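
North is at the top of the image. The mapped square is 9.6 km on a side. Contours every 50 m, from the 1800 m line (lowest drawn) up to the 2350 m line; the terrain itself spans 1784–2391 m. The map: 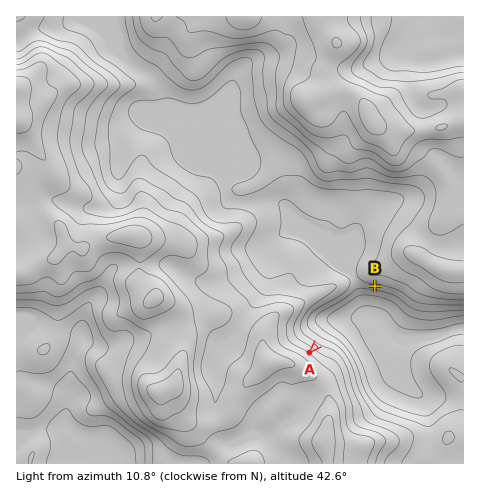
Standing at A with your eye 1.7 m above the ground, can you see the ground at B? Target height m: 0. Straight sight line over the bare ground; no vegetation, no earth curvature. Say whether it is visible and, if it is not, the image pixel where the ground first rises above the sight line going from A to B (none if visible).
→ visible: true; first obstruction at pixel None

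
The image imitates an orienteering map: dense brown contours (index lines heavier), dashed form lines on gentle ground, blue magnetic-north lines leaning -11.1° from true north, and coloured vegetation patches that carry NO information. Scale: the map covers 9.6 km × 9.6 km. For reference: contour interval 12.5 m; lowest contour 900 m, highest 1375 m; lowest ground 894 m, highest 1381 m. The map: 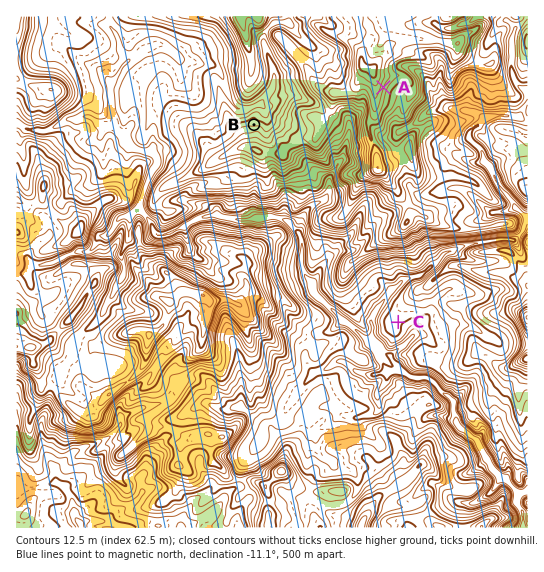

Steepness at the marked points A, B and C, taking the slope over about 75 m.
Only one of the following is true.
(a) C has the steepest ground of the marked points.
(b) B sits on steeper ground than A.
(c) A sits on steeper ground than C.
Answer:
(c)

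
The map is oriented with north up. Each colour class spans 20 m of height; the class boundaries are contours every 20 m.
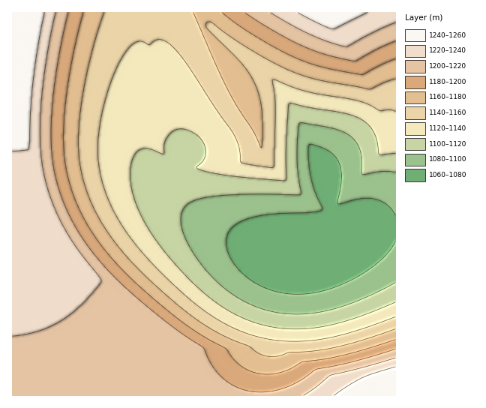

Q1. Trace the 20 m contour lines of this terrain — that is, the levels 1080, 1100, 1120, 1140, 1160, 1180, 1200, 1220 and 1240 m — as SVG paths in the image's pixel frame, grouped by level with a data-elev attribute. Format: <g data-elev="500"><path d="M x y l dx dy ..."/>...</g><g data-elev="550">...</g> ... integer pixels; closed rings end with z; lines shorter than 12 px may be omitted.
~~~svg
<g data-elev="1080"><path d="M396 241l-6 9-8 10-26 18-30 12-28 4-12-1-14-2-12-5-10-6-10-8-8-10-4-10-2-10 1-8 4-6 7-5 10-4 20-5 42-2 12-2-8-22-4-14-2-24 1-4 1-2 18 7 6 5 5 6 3 16-4 26 23-6 13 1 13 5 9 11"/></g><g data-elev="1100"><path d="M396 283l-38 18-34 10-30 3-30-4-14-6-14-8-14-10-12-12-12-14-10-16-6-14-1-10 1-8 4-6 8-5 10-3 34-4 62 0-3-40 1-26 2-5 34 6 10 3 8 5 4 6 4 7 2 24 20-3 14 1"/></g><g data-elev="1120"><path d="M396 302l-48 19-20 5-20 2-18 1-18-2-16-4-18-7-18-11-19-15-20-20-20-22-13-20-10-18-6-18-2-18 2-14 6-9 4-2 4-1 18 6 0-10 4-7 6-6 8-2 14 5 8 10 2 11-3 7-7 5 3 3 33 6 54 4 2-72 1-4 1-1 54 10 14 5 9 6 6 8 4 8 2 14 17-1"/></g><g data-elev="1140"><path d="M396 317l-54 18-22 4-20 2-22 0-18-4-20-6-18-9-22-14-22-20-29-28-20-24-13-22-10-22-6-22-2-20 4-34 10-38 14-27 8-7 6-3 10 4 6-5 6 0 8 4 8 8 55 80 6 14 1 16 4 1 26 4 4-1 1-56-3-28 1-2 33 11 52 10 10 3 12 7 10-1 6 1"/></g><g data-elev="1160"><path d="M396 329l-36 12-28 7-20 3-22 1-14 4-12 0-6-3-10-7-29-12-23-15-34-27-32-32-20-24-15-26-10-26-6-26 0-30 4-36 9-42 12-38"/><path d="M193 12l33 74 12 22 15 22 9 18 1-14-1-24-2-13-4-12-14-22-35-35-1-2 2-4 4 0 24 18 32 20 20 10 20 7 62 12 26-10"/></g><g data-elev="1180"><path d="M396 340l-52 15-42 7-12 7-12 4-12 1-10-1-17-9-13-16-26-14-24-16-32-28-23-22-21-24-16-26-12-28-7-26-2-30 3-36 7-44 10-42"/><path d="M222 12l22 17 30 18 24 12 22 8 42 8 34-16"/></g><g data-elev="1200"><path d="M396 349l-44 13-36 8-18 12-18 7-18 3-16-2-12-4-11-8-11-12-9-18-42-30-29-24-20-20-22-26-17-26-12-28-8-28-2-30 2-36 6-44 9-44"/><path d="M245 12l29 19 28 15 24 8 26 7 4 0 22-12 18-8"/></g><g data-elev="1220"><path d="M396 358l-66 17-27 21"/><path d="M12 336l26-5 23-11 21-15 19-23-3-6-24-32-13-22-11-26-7-28-3-30 1-38 6-44 9-44"/><path d="M270 12l42 23 34 12 50-25"/></g><g data-elev="1240"><path d="M396 367l-33 11-29 18"/><path d="M12 151l14-1 3-2 4-70 11-66"/><path d="M298 12l23 12 13 5 33-17"/></g>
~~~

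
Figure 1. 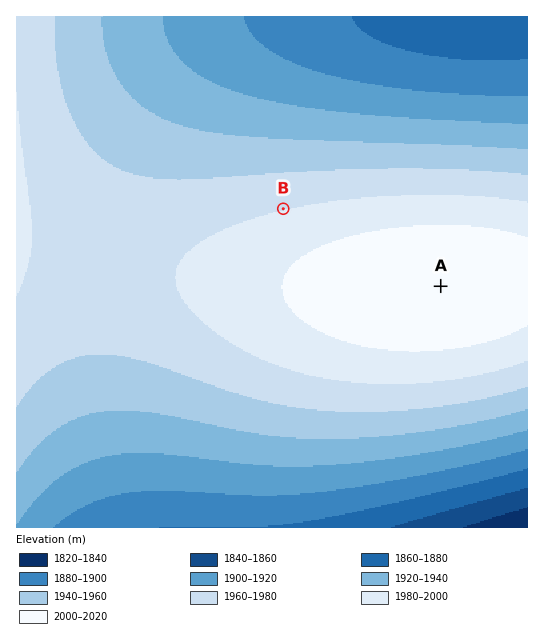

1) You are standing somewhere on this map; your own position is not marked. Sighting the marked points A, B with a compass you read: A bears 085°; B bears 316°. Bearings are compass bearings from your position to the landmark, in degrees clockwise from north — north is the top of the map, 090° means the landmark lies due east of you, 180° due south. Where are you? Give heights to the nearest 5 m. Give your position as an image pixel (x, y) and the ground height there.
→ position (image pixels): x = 364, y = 293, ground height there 2015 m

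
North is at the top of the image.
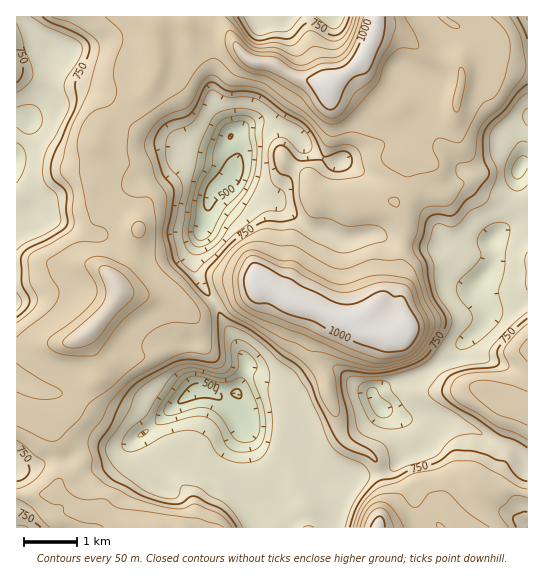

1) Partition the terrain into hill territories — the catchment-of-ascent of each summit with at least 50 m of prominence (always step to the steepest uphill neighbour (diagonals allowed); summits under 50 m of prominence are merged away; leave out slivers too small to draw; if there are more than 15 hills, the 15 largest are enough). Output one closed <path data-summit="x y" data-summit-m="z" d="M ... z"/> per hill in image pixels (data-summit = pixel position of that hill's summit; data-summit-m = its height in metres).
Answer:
<path data-summit="329 85" data-summit-m="1034" d="M527 16l-504 0 4 9 24 24 2 13-6 32-16 21-2 7-13 21 0 50 10 12 15 11 9 3 21 0 12-3 19-8 16-16 29-15 20-6 16-12 38 4 10 8 0 4 5-10 0-10-7-14 2-4 16-12 20-2 24 8 12 11-2 11-14 28-10 14-8 4 9 4 29 24 20 5 14 7 36-4 14 5 44 8 7 0 9-4 24 3 12-4 18-15 23-13z"/><path data-summit="402 331" data-summit-m="1034" d="M267 123l-20 2-16 12-2 4 7 14-1 15-4 7-20 18-6 27-12 33 0 10 7 17 16 23 8 18 8 11 15 28 0 7-10 24-18 4 12 10 13 23 0 49-4 14 11 17 5 17 77 1 3-15 0-15-7-15 26-7 30-4 8-4 10-12 18-8 4-7-2-8-10-10-16-6-16-9-6-7-2-7 13-7 27-8 40-23 6-9 22-20 6-9-1-11 7 2 35-7 0-85-23 11-15 13-15 6-24-3-9 4-7 0-44-8-14-5-36 4-14-7-14-3-35-26-9-4 8-4 10-14 14-28 2-11-12-11z"/><path data-summit="118 289" data-summit-m="999" d="M197 159l-16 1-14 11-20 6-29 15-16 16-19 8-12 3-21 0-12-4-7-6-15 5 1 255 18-2 18-7 16-1 20-11 36-1 26-19 27-25 19-12 9 0 11 5 20-3 10-24 0-7-15-28-8-11-8-18-16-23-7-17 0-10 12-33 6-27 10-11 8-6 2-7-10-8z"/><path data-summit="182 527" data-summit-m="883" d="M206 391l-9 0-8 4-18 13-20 20-26 19-36 1-20 11-16 1-18 7-18 2-1 58 239 1 1-5-5-13-11-17 4-14 0-49-13-23-10-10z"/><path data-summit="378 527" data-summit-m="1021" d="M447 421l-12 0-10 4-11-2 10 12 0 10-21 11-10 12-12 5-26 3-26 7 7 15-3 29 194 1 1-59-3-2-5-14-10-8-15-1-22-15z"/><path data-summit="483 386" data-summit-m="854" d="M527 303l-34 6-6-1 0 10-6 9-22 20-6 9-40 23-36 12-4 3 2 7 6 7 20 11 22 6 12-4 12 0 26 8 22 15 15 1 10 8 5 14 2 1z"/><path data-summit="17 67" data-summit-m="786" d="M22 16l-6 1 0 98 14 4 17-25 6-39-2-6-24-24z"/>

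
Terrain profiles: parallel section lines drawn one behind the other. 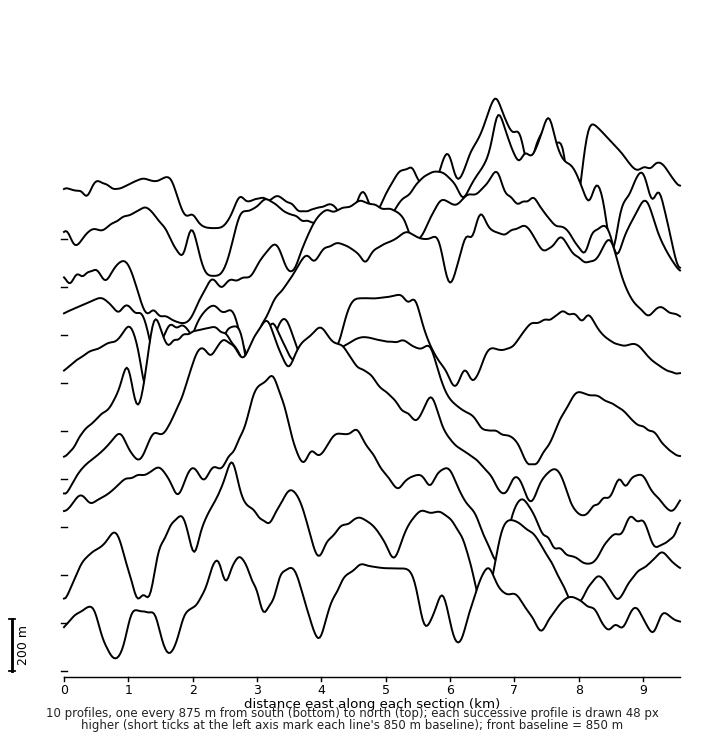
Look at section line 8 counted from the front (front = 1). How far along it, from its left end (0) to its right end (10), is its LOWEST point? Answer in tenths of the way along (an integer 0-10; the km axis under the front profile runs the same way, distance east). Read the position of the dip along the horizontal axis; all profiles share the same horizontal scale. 2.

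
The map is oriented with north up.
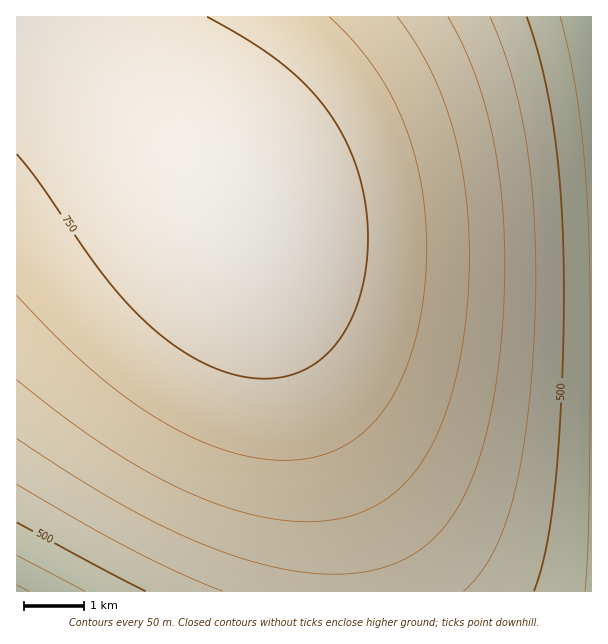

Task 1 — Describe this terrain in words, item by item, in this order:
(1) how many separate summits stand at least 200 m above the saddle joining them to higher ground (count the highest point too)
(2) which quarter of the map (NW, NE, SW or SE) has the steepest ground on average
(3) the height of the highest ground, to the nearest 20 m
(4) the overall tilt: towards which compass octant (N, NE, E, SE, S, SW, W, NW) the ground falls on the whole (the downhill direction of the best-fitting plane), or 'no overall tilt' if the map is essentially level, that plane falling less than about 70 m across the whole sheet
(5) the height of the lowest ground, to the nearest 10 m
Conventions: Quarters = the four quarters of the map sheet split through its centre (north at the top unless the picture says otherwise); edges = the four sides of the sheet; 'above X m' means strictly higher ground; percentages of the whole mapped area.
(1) There is 1 summit with 200 m or more of prominence.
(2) The steepest ground, on average, is in the north-east quarter.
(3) The highest ground is at about 800 m.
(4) On the whole the ground falls towards the south-east.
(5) The lowest point is down at roughly 390 m.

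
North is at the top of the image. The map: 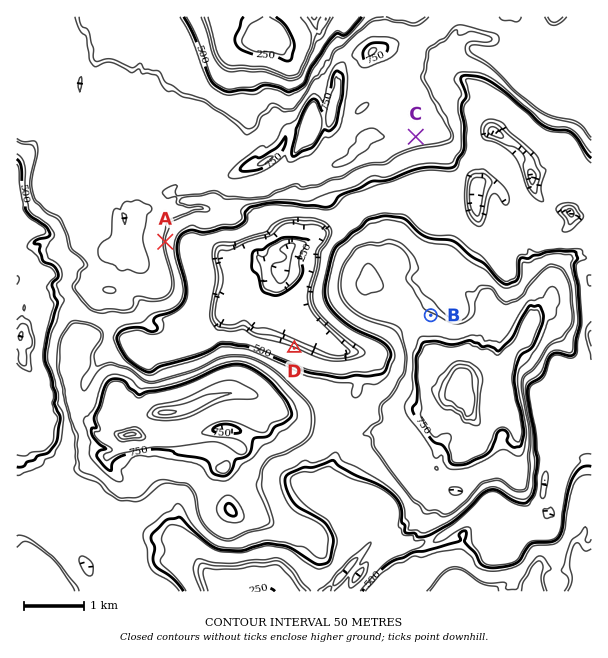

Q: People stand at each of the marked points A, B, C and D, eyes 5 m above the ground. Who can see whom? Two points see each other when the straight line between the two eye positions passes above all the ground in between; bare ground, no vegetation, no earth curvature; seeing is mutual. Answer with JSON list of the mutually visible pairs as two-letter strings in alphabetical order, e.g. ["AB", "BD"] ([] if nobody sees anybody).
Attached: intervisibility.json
["AD", "BC"]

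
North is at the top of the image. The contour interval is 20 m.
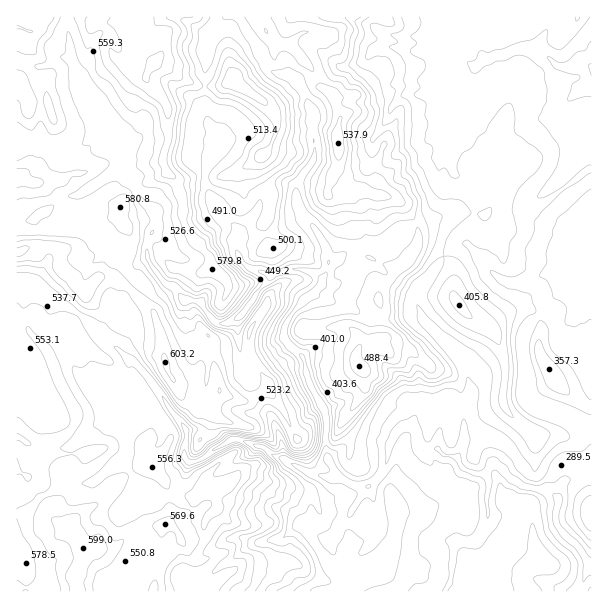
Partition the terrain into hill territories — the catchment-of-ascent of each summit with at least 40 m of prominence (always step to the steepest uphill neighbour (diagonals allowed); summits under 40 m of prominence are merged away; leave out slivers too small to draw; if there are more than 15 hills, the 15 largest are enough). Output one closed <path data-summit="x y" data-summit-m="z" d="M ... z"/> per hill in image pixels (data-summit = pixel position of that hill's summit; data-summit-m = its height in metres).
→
<path data-summit="155 63" data-summit-m="628" d="M224 16l-156 0-1 14 6 32 18 31 11 14 8 21-12 5-17 13-19 8-20-10-18 0-8 5 0 75 16-4 30-21 18-5 13-10 23-12 10 4 12 15 2 9 16 12 1 12-11 22 0 8 5 12 9 12 7 6 6 2 12 14 16 2 14 20 12 2 11-6-2 6 5 33 12 29 23 39 6 16 1 17 28 16 22 4 3-5-10-18-1-44-17-30-4-22-20-20 0-12 8-13 30-30 0-5 6-10-3-24-9-15-15-18-7-25-6-3-9 0-13 6-6 7-4 16-17 22-3-7-12-10-2-8-10-10-7-17 1-15 16-24 0-6-12-13-6-17 2-63 5-12 13-15z"/><path data-summit="83 548" data-summit-m="599" d="M23 282l-7 0 1 310 178 0 2-14 16-6 11-8 12-6 9-10 13-6 23-2 21-16 27 17 7-5 2-11 11-9 3-6-12-10-4-11-1-13-6 2-18-4-27-16-11-2-12-10-22-7-12 3-30 20-9 0-4-6 3-24-30-43-4-3-9 8-12 4-5-9 3-29-10-10-12-7-30-30-21-11-19-16z"/><path data-summit="357 366" data-summit-m="489" d="M453 172l-8 10-5 18-11 17-15 6-30 24-28 0-15 11-12 4-7 22-10 11-14 11-14 21 0 12 20 20 4 22 17 30 0 29 3 19 6 9 2 8 18 10 14 1 11-10 9-18 2-15 4-9 8-8 9-1 4 3 7 21 16 0 6 6 14 1 6-17 0-26 6-16 0-11-6-24-4-7-36-36-8-15 2-17 35-41 15-4 4-15 3-15 0-22-10-11z"/><path data-summit="17 252" data-summit-m="606" d="M119 172l-18 8-21 14-18 5-30 21-16 5 0 56 22 5 19 16 17 8 12 9 22 24 31 23 45 62 2 2 17 2 12 18 18-11 6 0 22 7 12 10 9 2 1-9-7-24-23-39-12-29-5-37-9 4-12-2-14-20-16-2-12-14-6-2-7-6-9-12-5-12 2-14 9-16-1-12-16-12-6-14-8-10z"/><path data-summit="338 143" data-summit-m="538" d="M432 16l-192 1 6 12 13 18 7 19 9 7 19 5 8 11 10 21 2 46-18 29 0 15 5 12 15 18 9 15 4 17 12-4 15-11 9 0 2-2 0-5-9-15 0-21-8-10 0-6 18-23 4-7 1-20 15-19 3-11 8-10 8-4 22-2 7-6 2-6 7-11 1-7-6-9-8-23z"/><path data-summit="459 305" data-summit-m="406" d="M467 244l-8 0-6 3-37 44 0 14 8 15 36 36 6 12 4 19 0 11-6 16-1 30 19 7 12 13 9 5 9 11 7 4 6 3 23 3 10 8 2-12 4-5 15-9 13-1 0-37-16-13-12-6-27-7-11-10-3-60 6-14 25-19 11-18 11-10 8-2-14-5-12 0-25 10-23 3-15-7z"/><path data-summit="233 81" data-summit-m="598" d="M239 16l-14 0-17 23-4 66 6 20 12 13 0 6-16 24-1 15 7 17 6 6 6 12 12 10 3 7 17-22 6-19 17-10 9 0 8 6 4-11 12-15 2-8-1-42-11-25-8-11-19-5-9-7-7-19z"/><path data-summit="17 27" data-summit-m="601" d="M66 16l-50 1 1 131 7-4 18 0 20 10 19-8 17-13 12-5-8-21-11-14-18-31z"/><path data-summit="590 518" data-summit-m="332" d="M591 472l-12 0-15 10-5 9 0 10-3 9 0 12 3 6 23 23 9 15z"/>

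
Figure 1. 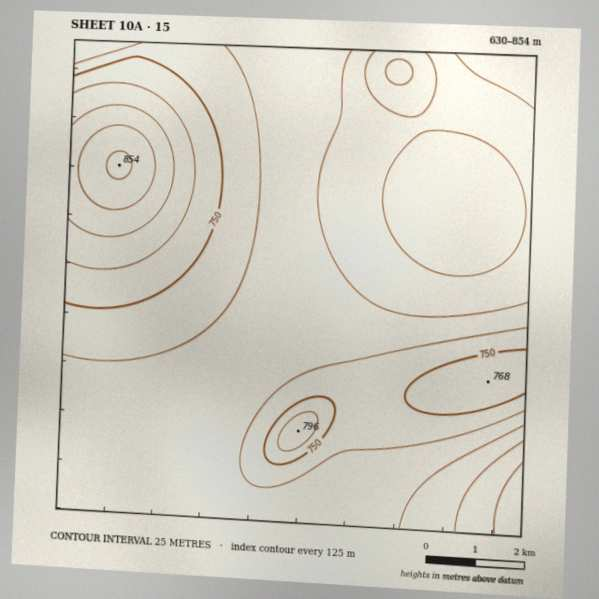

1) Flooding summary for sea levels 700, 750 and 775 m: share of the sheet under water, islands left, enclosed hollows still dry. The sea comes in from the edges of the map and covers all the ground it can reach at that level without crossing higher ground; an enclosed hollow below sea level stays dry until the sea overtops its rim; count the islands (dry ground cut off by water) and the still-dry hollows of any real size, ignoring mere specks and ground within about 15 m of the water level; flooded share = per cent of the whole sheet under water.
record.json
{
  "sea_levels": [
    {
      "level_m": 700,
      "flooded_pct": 26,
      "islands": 0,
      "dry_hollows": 0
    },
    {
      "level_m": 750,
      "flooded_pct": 81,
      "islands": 1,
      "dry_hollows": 0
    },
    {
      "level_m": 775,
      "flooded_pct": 90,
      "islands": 1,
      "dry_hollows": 0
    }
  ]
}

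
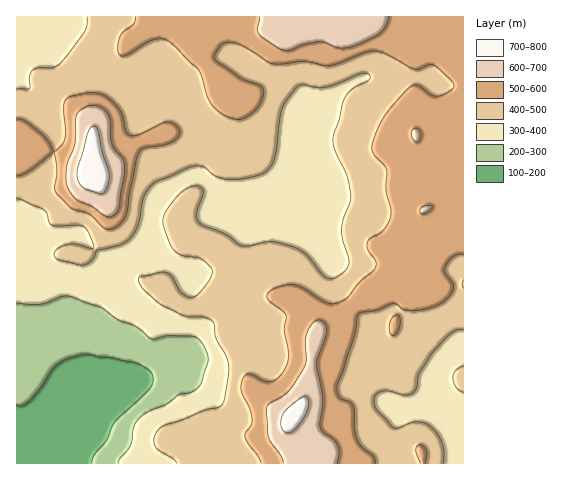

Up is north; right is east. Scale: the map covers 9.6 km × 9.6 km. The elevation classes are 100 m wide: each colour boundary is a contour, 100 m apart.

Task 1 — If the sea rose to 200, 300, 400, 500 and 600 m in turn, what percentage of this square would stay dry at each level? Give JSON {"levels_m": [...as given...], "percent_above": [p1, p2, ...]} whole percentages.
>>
{"levels_m": [200, 300, 400, 500, 600], "percent_above": [95, 88, 66, 30, 7]}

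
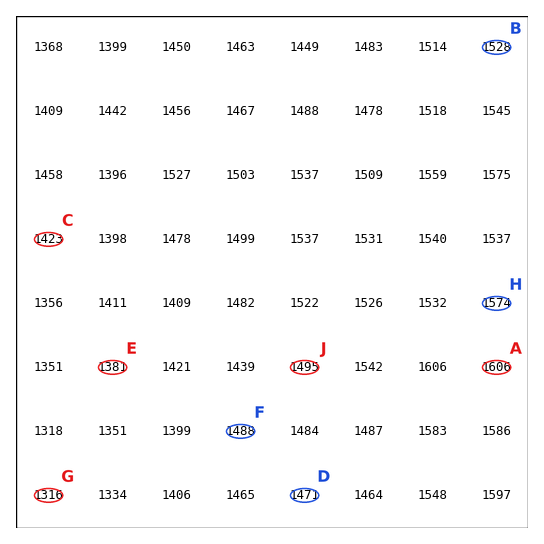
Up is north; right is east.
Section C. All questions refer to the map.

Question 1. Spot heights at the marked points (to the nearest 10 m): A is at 1610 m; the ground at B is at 1530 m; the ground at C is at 1420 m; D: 1470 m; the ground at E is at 1380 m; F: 1490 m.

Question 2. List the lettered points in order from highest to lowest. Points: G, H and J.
H J G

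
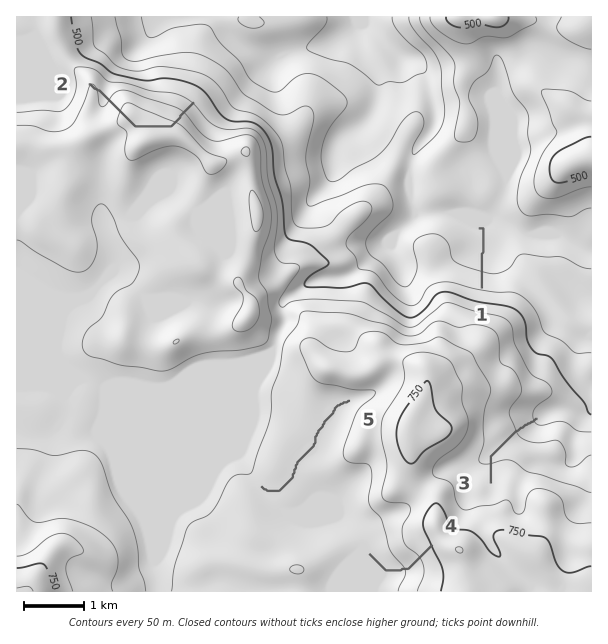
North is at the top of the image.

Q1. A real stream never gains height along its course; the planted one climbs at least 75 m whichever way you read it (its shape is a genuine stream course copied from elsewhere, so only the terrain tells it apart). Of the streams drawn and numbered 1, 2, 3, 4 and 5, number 2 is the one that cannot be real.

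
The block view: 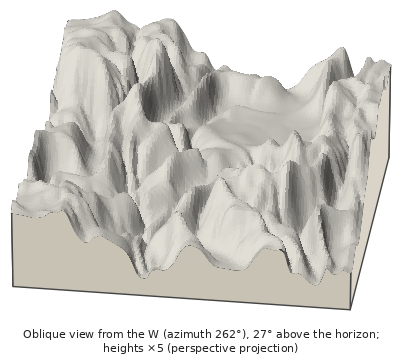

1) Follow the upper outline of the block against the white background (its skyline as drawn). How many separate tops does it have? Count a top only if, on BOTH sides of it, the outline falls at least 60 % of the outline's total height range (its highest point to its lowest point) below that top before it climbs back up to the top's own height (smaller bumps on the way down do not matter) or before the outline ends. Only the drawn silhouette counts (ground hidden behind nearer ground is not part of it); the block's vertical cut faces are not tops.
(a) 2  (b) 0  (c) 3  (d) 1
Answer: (b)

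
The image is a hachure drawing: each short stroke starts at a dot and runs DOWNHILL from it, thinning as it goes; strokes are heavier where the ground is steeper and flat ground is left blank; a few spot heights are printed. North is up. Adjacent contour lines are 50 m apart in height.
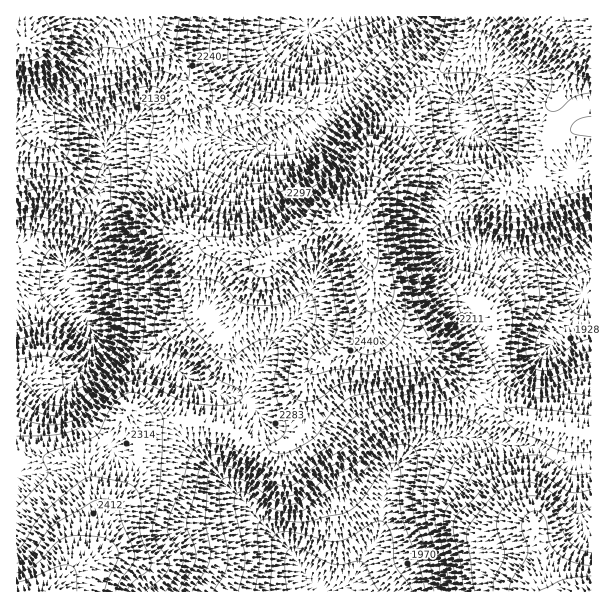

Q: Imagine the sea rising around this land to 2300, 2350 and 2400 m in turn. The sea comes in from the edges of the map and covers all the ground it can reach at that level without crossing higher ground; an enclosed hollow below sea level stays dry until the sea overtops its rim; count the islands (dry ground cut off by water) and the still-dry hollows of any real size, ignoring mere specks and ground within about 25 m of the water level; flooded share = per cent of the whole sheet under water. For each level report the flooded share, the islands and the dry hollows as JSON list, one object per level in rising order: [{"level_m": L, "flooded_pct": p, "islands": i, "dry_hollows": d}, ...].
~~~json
[{"level_m": 2300, "flooded_pct": 70, "islands": 1, "dry_hollows": 0}, {"level_m": 2350, "flooded_pct": 81, "islands": 1, "dry_hollows": 0}, {"level_m": 2400, "flooded_pct": 88, "islands": 1, "dry_hollows": 0}]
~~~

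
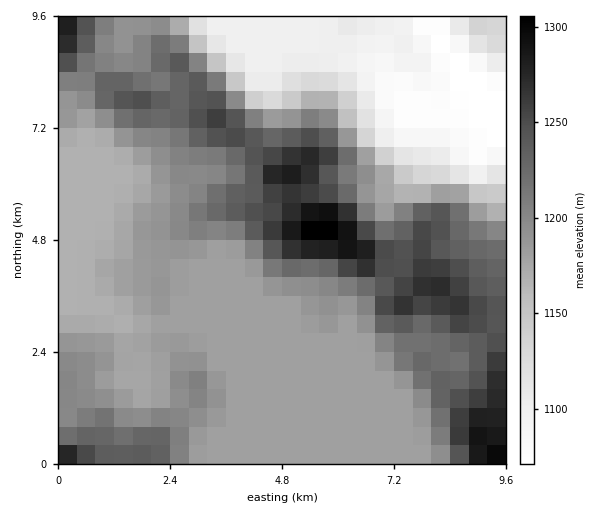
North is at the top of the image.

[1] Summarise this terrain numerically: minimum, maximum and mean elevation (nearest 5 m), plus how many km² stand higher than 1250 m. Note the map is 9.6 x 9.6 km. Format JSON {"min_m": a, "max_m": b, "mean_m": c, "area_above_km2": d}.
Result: {"min_m": 1070, "max_m": 1310, "mean_m": 1190, "area_above_km2": 10.6}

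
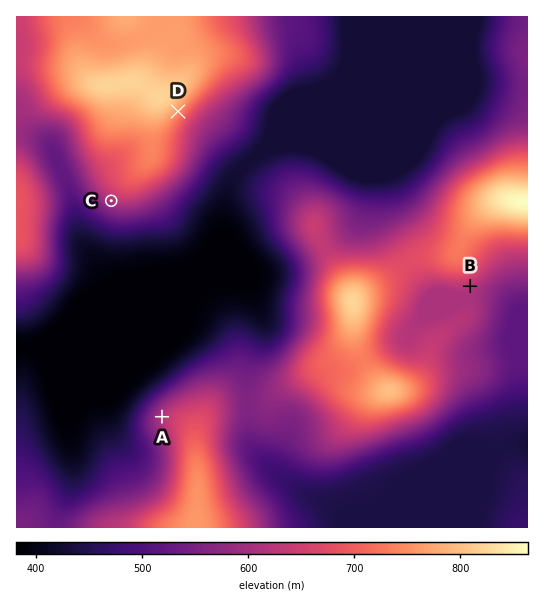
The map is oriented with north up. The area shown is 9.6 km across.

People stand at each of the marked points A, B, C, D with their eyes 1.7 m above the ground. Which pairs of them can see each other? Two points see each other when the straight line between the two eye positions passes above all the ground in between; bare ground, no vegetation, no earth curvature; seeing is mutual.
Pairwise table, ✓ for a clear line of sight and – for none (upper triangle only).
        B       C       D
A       –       ✓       ✓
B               –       –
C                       –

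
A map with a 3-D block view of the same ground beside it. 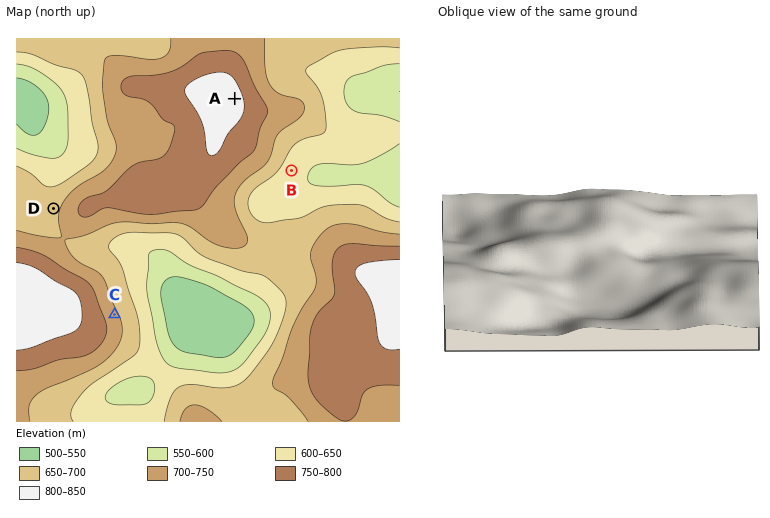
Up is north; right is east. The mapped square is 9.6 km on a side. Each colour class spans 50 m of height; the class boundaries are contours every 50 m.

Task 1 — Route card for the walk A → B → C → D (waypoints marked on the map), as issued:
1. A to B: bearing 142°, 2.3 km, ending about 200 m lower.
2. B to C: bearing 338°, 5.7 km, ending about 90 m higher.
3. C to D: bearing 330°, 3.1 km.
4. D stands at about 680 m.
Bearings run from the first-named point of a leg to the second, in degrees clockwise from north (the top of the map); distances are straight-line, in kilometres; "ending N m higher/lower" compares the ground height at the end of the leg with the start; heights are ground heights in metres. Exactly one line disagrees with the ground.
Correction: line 2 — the bearing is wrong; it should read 231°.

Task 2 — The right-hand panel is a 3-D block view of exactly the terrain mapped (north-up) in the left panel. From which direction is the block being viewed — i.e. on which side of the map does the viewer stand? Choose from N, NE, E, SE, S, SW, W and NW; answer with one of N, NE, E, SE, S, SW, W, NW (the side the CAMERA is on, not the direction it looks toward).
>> S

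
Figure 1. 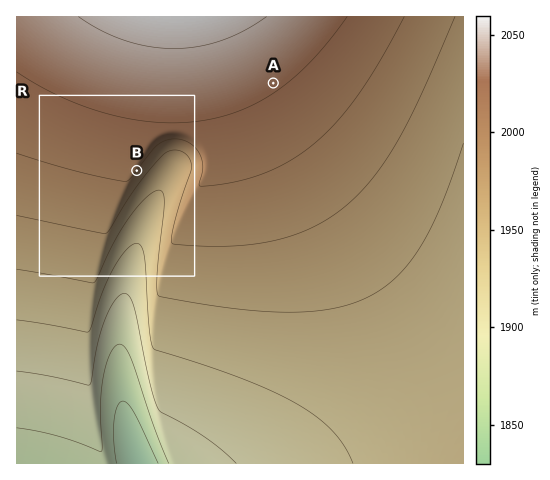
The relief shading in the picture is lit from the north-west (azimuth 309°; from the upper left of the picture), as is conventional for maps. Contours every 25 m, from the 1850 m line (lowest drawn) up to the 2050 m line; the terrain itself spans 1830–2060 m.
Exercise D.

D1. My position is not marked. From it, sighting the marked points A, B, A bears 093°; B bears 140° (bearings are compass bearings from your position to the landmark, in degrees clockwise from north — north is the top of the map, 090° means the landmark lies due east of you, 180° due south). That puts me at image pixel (54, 72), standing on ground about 2030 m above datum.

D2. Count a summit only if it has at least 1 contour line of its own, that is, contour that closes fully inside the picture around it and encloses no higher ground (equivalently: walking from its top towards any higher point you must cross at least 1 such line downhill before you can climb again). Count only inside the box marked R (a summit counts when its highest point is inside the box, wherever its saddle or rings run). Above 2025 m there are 0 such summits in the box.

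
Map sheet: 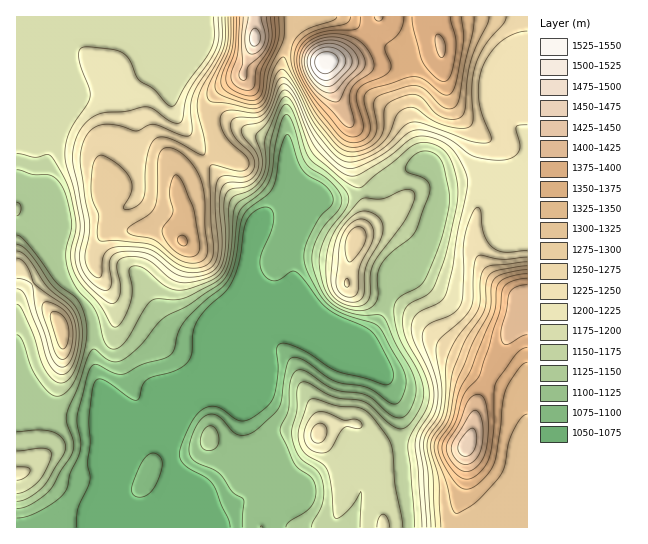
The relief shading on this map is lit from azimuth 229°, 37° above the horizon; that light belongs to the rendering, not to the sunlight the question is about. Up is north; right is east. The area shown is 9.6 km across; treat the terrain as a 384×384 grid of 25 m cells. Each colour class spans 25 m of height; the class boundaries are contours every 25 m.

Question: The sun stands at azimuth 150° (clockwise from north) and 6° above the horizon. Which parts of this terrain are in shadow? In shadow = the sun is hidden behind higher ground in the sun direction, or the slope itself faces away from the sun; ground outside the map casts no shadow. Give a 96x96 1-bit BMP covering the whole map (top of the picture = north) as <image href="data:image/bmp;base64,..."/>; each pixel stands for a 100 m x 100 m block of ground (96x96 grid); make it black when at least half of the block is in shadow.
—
<image width="96" height="96" href="data:image/bmp;base64,Qk2+BAAAAAAAAD4AAAAoAAAAYAAAAGAAAAABAAEAAAAAAIAEAAATCwAAEwsAAAIAAAAAAAAA////AAAAAAAAAAAAAAAAAAAOAAAAAAAAAAAAAAAeAAAAAAAAAAADgAAeAAAAAAAAAAADwAAeAAAAAAAAAAADwAAeAAAAAAAAAAADwAA+AAAAAAAAAAABgAA+AAAAAAAAAAAAAAA+AAAAAAAAAAAAAAA+AAAAAAYAAAAAAAB+AAAAAAcAAAAAAAB8AAAAAAMAAAAAAAB8AAAAAAOAAAAAAAB4AAAAAAGAAAAAAAB4AAAAAAGAAAAAAAB/gAAAAAADAAAAAAB/4AAAAAADgAAAAAB/8AAAAAADwAAOAAB/+AAAAAAD4AAPAAD/+AAAAAAB8AwfgAD/+AAAAAAB+B+fgAH//AAAAAAB+B//gAH//AAAAAAB/A//j4P//AAAAAAA/Af+H8P//AAAAAAAcAP8P8P//AAAAAAAAAH4P8f//AAAAAAAAAHwP8f//AAAAAAAAAH4f8///AAAAAAAAAH4f4///AAAAAAAAAH4fx///AAAAAAAAAHwfB///gAAAAAAAAHgcB///gAAAAAAAAAAAB///wAAAAAAAAAAAB///wAAAAAAAAAAAD///4AAAAAAAAAAAD///4AAAAAAAAAAAD///8AAAAAAAAAAAD///+AAAAAAAAAAAD////AAAAAAAAAAAB////ABAAAAAAAAAA////ADwAAAAAAAAA////AHwAAAAAAAAAf///AHwAAAAAAAAAP///AHgAAAAAAAAAH///wHAAAAAAAAAAD///8AAAAAAAAAOAA///8AAAAAAAAAeAAf//8AAAAAAAAAeAAP//8AAAAAAAAAeAAP//+AeAAAAAAA+AAP//+AeAAAAAYB+AAH//+AfAAAAAYD/AAH//+AfAAAAAcD/AAD//4A/AAAAAMD/gAD//wA/AAAAAMH/wAD//gA/AAAAAAH/4AD//AA/AcAAAAH/4AD/+AA+AeAAAAH/8AB/8AA8AOAAAAH/8AB/4AA8AAAAAAH/4AB+AAA8AAAAAAH/wAB8AAA8AAAAAAH/gAA8AAAAAAAAAAH/AAA4AAAAAAAAAAH+AAAwAAAAAAAAAAD4AAAAAAAAAAAAAABgAAAAAAAAAAAAAAAAAAAAAAAAAAAAAAAAAAAAAAAAAAAAAAAAAAAAAAAAAAAAAAAAAAAAAAAMAAAAAAAAAAAAAAAeAA8AAAAAAAAAAAAfAA+AAAAAAAAAAAAfgA8AAAAAAAAAAAAfwAAAAAAAAAAAAAAf4AAAAAAAAAAAAAAfwAAAAAAAAAAAAAAfgABgAAAAAAAAAAAPAADwAAAAAAAAAAAAAAD4AAAAAAAAAAAAAAD4AAAAAAAAAAAAAAD+AAAAAAAAAAAAAAD/gAAAAAAAAAAAAAD/wAAAAAAAAAAAAAD/4AAAAAAAAAAAAAD/8AOAAAAAAAAAAAD/8AfgAAAAAAAAAAD/8AfwAAAAAAAAAAD/+A/+AAAAAAAAAAB/+A//gAAAAAAAAAB//A//wAAAAAAAAAB//A//wAAAAAAAAAB//g//wAAAAAAAAAB//B//wAAAAAAAAAB//B//gAAAAA="/>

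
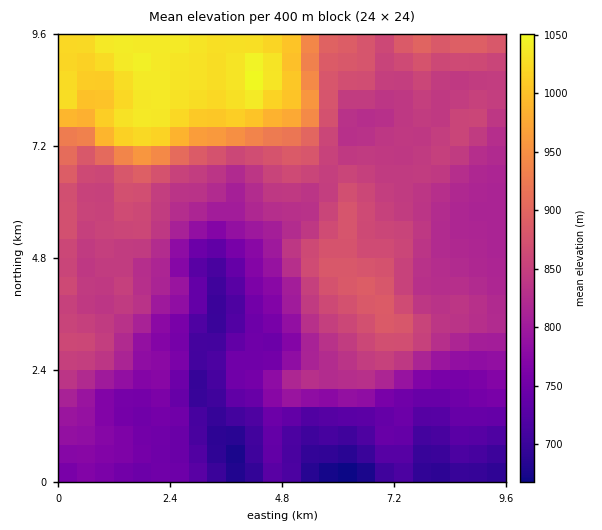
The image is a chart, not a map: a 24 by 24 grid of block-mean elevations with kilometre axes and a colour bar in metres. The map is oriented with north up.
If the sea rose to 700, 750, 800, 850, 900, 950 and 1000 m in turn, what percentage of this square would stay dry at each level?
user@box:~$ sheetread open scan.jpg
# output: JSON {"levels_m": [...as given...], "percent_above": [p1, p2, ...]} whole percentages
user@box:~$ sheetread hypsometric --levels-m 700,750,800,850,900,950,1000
{"levels_m": [700, 750, 800, 850, 900, 950, 1000], "percent_above": [96, 82, 67, 37, 16, 13, 11]}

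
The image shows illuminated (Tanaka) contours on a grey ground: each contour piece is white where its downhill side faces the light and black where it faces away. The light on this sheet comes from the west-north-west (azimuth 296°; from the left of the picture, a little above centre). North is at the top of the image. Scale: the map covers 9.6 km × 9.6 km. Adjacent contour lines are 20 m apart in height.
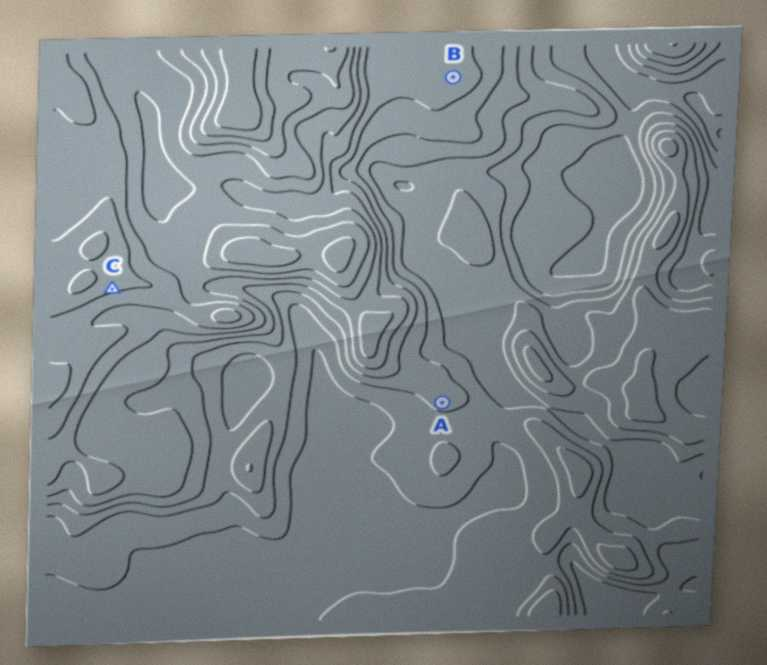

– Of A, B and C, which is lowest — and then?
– A B C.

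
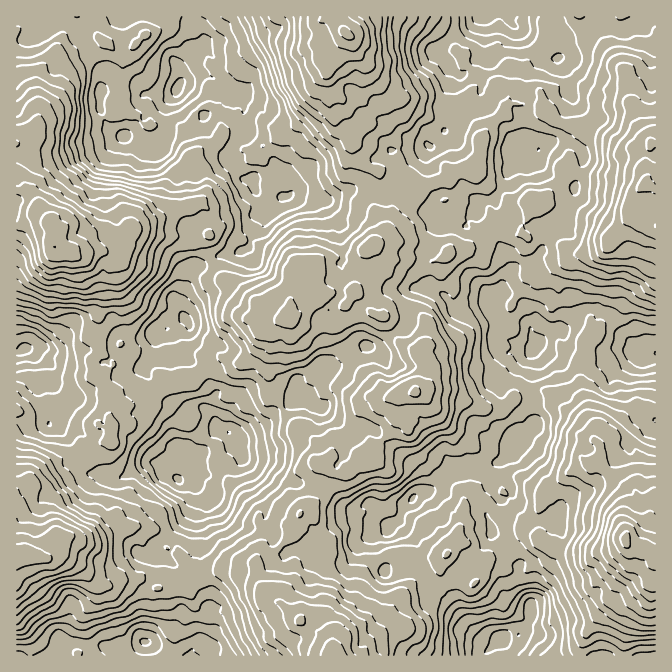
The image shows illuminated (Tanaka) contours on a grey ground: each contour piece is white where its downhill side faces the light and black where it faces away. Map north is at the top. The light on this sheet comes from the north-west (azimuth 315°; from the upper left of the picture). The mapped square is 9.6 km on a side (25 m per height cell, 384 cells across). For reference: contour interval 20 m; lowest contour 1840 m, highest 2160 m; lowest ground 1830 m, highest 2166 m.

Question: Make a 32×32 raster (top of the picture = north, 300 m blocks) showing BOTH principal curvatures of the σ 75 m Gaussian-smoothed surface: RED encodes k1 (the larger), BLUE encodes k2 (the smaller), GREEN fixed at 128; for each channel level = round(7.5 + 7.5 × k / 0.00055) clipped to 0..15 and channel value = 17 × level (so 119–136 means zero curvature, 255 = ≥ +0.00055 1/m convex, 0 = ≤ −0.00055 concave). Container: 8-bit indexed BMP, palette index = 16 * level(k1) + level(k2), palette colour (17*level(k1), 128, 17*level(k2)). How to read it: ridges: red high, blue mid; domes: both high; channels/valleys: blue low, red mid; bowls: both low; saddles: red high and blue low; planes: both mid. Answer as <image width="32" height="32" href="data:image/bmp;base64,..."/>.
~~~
<image width="32" height="32" href="data:image/bmp;base64,Qk02CAAAAAAAADYEAAAoAAAAIAAAACAAAAABAAgAAAAAAAAEAAATCwAAEwsAAAABAAAAAAAAAIAAABGAAAAigAAAM4AAAESAAABVgAAAZoAAAHeAAACIgAAAmYAAAKqAAAC7gAAAzIAAAN2AAADugAAA/4AAAACAEQARgBEAIoARADOAEQBEgBEAVYARAGaAEQB3gBEAiIARAJmAEQCqgBEAu4ARAMyAEQDdgBEA7oARAP+AEQAAgCIAEYAiACKAIgAzgCIARIAiAFWAIgBmgCIAd4AiAIiAIgCZgCIAqoAiALuAIgDMgCIA3YAiAO6AIgD/gCIAAIAzABGAMwAigDMAM4AzAESAMwBVgDMAZoAzAHeAMwCIgDMAmYAzAKqAMwC7gDMAzIAzAN2AMwDugDMA/4AzAACARAARgEQAIoBEADOARABEgEQAVYBEAGaARAB3gEQAiIBEAJmARACqgEQAu4BEAMyARADdgEQA7oBEAP+ARAAAgFUAEYBVACKAVQAzgFUARIBVAFWAVQBmgFUAd4BVAIiAVQCZgFUAqoBVALuAVQDMgFUA3YBVAO6AVQD/gFUAAIBmABGAZgAigGYAM4BmAESAZgBVgGYAZoBmAHeAZgCIgGYAmYBmAKqAZgC7gGYAzIBmAN2AZgDugGYA/4BmAACAdwARgHcAIoB3ADOAdwBEgHcAVYB3AGaAdwB3gHcAiIB3AJmAdwCqgHcAu4B3AMyAdwDdgHcA7oB3AP+AdwAAgIgAEYCIACKAiAAzgIgARICIAFWAiABmgIgAd4CIAIiAiACZgIgAqoCIALuAiADMgIgA3YCIAO6AiAD/gIgAAICZABGAmQAigJkAM4CZAESAmQBVgJkAZoCZAHeAmQCIgJkAmYCZAKqAmQC7gJkAzICZAN2AmQDugJkA/4CZAACAqgARgKoAIoCqADOAqgBEgKoAVYCqAGaAqgB3gKoAiICqAJmAqgCqgKoAu4CqAMyAqgDdgKoA7oCqAP+AqgAAgLsAEYC7ACKAuwAzgLsARIC7AFWAuwBmgLsAd4C7AIiAuwCZgLsAqoC7ALuAuwDMgLsA3YC7AO6AuwD/gLsAAIDMABGAzAAigMwAM4DMAESAzABVgMwAZoDMAHeAzACIgMwAmYDMAKqAzAC7gMwAzIDMAN2AzADugMwA/4DMAACA3QARgN0AIoDdADOA3QBEgN0AVYDdAGaA3QB3gN0AiIDdAJmA3QCqgN0Au4DdAMyA3QDdgN0A7oDdAP+A3QAAgO4AEYDuACKA7gAzgO4ARIDuAFWA7gBmgO4Ad4DuAIiA7gCZgO4AqoDuALuA7gDMgO4A3YDuAO6A7gD/gO4AAID/ABGA/wAigP8AM4D/AESA/wBVgP8AZoD/AHeA/wCIgP8AmYD/AKqA/wC7gP8AzID/AN2A/wDugP8A/4D/AMCicsJxsCDglGOClsi1tOnlk8Sj1rVzYGCTpOP2UdNw51GA5nKiQOS2lJOmx8fm1eq0tPr7kmCAoLCilPa0t/q2x5DU2cbEtrSTYKb49efXpJS11ZHBstX3MGClpci1+NazUPP49/P36LKz9vm3g8aCtpD2orT497PgwKbHlIP55/j45JKkkpO1w9jXtIOCwpHVcMOi9pL4xKGlouem18b45fn51XBx1dait8jEs4P5kYHj9rT55qKgxfjA+Pb884TF+vfQ1ujUcZSTxLTGx9Skg1CRxqT3cKXGlFBy1vuBpKCyYMW4tvmhUVHY1sj71HBgwpCTpeajlKPWcKPV46bn9pNicbPlYHCEw6SVxLDC96LmoJCi15Sk1fizgLDGp+nXkbKx4GBwpYTEQHKj+tjV+PnCtYKSk5KEkvf65KSmpKPCo/rnc4Fx1LRglaTTx5TY0cKTccWmcYJxx8fHs7ShQILH6dboouijYGGS+Piz0XC06eT3cZSEYVDW2uqlgdfDg3PWpsekkoC1xOjQkDDW6NfE5tjC9/XE08P3tdPos5OixtaVpub506Nx9oJxxLXI9fr7yLNhpcXXluVgpMe0soTnpoWDlqSy5+a1tKFwksVgoNHnYrS0cnOUxJWCYDBgkua0x6GlxMVwsti4yaOxQKD3+ufXcYJiYrX2tGFxccSQw7OxgHBAkOf52dm3pcbD93D3otbA13GTcNblcoOVxoKgo9bHgWCy6NjHx8aUt+To4/aQs2DVoramkIGktcTntde16JWAoNfU5OXUyKS2t6JwcMOkYIHHpoSFpVO2sPv3+ML7x7NwoNRQYPvpx4HDtrbE+KLpkMSj6NTXxLWA+vjXs+e2kuT2oICw+LjG0PzYp6Lq9sWR6JDF4v2jhdT46NTD6PuzcebooXDHt5Nxste4c5FxxrTGgnKS9+XVxffXkqL6+OP3+LejgnCQYKW2lbOCtoNypPjpooGD+ZTltZbT9daixIH2tlCjcoOkwqOkpta2tOWg1eOScJbF+JOzwnAwoVCx9sRwwrRkg4P41ca2kdjW+GCUgfqAtLXmtuaSUmJhkFD25LPD9pWTpPe3YbMwkqP4UIJQ0YDW2ejl+cehoIHo4sZz6HDHwoLntKW2tpKCovfSo8f1xXG0x8b7+oCx98SAxNalc4GQ6efIlJbqxaK2cufE+YGTlPiitLX2wYDTk4FA1KJhgPjY9XG15efXkKW2ybTpoKaV9YG11MXBcNa0gpG1tqRg17f7pPfXomCAtIO2pXJSY9f8tGC15pD49vmSomGEodXW6KP4+KWBMKP3xLbCxHSk5KOjoXCztbWS+fOkk5WDxGDntvnopKOm1IBiooHopLJwkIE="/>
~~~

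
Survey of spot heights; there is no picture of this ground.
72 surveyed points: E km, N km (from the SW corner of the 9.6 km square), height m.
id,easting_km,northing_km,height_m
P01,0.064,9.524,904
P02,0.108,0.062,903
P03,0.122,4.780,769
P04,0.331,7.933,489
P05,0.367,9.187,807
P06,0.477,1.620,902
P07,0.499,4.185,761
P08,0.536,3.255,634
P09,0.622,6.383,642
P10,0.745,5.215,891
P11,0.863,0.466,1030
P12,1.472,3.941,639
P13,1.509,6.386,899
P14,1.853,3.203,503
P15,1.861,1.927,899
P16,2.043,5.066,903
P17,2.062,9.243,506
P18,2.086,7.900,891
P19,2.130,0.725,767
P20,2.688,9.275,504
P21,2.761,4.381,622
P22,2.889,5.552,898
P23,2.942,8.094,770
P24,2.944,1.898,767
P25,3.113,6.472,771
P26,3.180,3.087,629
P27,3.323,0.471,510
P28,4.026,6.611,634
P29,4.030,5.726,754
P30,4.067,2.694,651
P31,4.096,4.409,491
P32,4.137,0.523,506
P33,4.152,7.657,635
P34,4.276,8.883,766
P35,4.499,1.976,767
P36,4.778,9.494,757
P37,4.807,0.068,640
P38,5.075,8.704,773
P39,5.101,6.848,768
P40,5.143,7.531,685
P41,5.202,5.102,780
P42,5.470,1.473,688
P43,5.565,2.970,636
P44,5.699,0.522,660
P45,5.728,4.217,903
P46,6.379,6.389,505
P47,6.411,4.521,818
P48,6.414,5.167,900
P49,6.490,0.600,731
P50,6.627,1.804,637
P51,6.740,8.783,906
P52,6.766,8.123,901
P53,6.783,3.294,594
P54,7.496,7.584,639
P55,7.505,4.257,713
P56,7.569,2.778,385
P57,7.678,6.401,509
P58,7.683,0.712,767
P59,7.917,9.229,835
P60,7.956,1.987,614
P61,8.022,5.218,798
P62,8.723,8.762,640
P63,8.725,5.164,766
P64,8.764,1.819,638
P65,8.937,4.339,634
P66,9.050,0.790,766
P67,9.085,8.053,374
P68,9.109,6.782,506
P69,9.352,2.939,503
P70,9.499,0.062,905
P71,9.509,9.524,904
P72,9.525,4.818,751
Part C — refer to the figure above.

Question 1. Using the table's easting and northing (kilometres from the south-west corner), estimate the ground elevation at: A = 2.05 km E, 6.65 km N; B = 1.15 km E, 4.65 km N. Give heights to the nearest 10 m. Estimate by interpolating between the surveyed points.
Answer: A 900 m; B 800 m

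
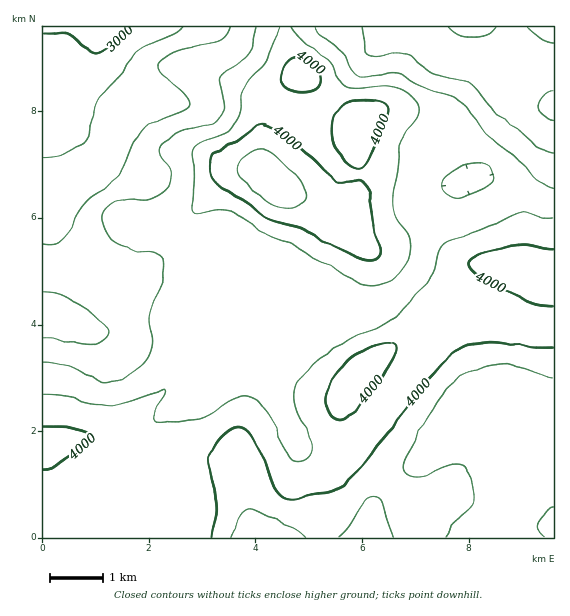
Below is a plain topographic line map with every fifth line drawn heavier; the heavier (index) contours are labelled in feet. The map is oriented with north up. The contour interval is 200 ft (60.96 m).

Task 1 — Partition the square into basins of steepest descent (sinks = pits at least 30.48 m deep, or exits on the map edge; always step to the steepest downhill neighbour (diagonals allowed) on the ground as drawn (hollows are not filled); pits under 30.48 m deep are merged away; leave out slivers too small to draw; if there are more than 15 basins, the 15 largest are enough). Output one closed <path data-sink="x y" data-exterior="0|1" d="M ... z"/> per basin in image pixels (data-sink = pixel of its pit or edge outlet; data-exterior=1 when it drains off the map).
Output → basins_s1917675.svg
<path data-sink="108 27" data-exterior="1" d="M284 26l-242 1 0 510 511 1 1-249-18-3-27-15-12-4-36-6-37-19-19 0-18 7-12 1-7-3-23-24-4-1 10-10 7-19 1-30-4-39-14-10-26-29-17-14-11-26z"/><path data-sink="553 27" data-exterior="1" d="M553 26l-268 0 2 19 11 26 13 10 30 33 14 10 4 39-1 30-7 19-7 9-3 0 4 2 23 24 7 3 12-1 18-7 19 0 37 19 36 6 12 4 27 15 17 3z"/>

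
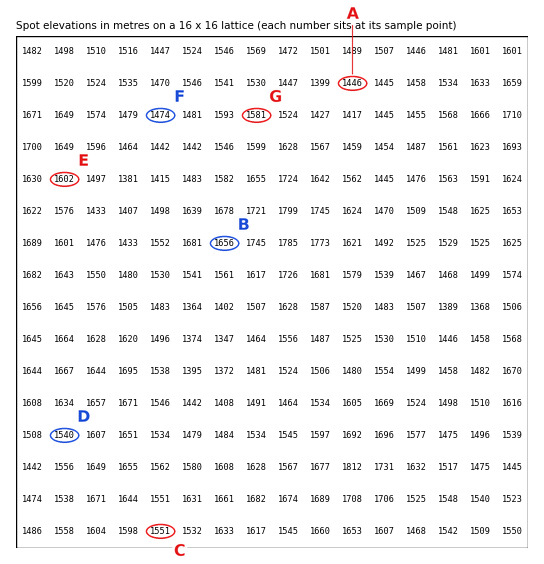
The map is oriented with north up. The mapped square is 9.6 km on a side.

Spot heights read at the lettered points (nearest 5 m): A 1445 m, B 1655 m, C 1550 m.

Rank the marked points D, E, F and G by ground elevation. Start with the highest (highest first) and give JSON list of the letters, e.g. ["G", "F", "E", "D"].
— ["E", "G", "D", "F"]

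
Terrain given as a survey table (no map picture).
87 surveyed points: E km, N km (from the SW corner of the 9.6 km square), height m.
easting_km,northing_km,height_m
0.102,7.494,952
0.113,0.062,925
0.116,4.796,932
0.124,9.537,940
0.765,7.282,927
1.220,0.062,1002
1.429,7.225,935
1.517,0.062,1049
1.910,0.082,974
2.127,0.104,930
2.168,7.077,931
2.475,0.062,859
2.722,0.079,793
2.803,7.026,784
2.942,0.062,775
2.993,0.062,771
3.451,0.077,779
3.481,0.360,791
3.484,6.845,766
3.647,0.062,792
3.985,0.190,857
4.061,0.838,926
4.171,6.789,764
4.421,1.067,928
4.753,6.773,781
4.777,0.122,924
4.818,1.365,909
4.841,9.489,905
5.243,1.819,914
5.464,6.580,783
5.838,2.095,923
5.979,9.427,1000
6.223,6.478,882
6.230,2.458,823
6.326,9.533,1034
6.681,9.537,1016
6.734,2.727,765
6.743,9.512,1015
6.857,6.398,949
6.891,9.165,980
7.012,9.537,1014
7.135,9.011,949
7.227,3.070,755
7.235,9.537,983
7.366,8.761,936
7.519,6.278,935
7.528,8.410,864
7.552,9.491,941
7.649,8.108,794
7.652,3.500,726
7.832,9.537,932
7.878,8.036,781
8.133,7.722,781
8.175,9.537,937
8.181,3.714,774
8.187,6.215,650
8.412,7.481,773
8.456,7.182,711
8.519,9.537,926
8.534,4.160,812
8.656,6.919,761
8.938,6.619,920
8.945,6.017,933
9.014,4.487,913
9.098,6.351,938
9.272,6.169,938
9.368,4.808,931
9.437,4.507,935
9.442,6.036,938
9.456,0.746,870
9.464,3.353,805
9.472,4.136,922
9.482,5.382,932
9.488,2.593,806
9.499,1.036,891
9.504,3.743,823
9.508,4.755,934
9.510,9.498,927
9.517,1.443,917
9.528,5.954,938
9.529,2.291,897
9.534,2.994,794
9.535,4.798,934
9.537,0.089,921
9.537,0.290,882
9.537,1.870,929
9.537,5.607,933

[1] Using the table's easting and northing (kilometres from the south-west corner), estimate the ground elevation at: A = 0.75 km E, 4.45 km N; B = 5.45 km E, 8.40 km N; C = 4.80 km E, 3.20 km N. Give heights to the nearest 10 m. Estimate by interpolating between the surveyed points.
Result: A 980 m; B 900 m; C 920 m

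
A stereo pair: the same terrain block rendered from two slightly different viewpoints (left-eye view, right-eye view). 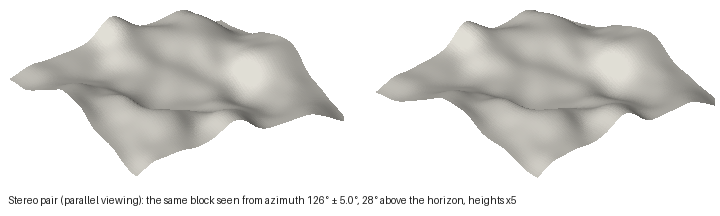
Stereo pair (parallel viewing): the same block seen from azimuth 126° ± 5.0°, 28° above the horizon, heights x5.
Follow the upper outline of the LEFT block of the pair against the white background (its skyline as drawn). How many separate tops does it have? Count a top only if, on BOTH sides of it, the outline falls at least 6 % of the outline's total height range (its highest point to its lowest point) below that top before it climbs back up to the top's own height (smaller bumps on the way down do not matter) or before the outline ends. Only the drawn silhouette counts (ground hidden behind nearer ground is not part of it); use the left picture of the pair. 2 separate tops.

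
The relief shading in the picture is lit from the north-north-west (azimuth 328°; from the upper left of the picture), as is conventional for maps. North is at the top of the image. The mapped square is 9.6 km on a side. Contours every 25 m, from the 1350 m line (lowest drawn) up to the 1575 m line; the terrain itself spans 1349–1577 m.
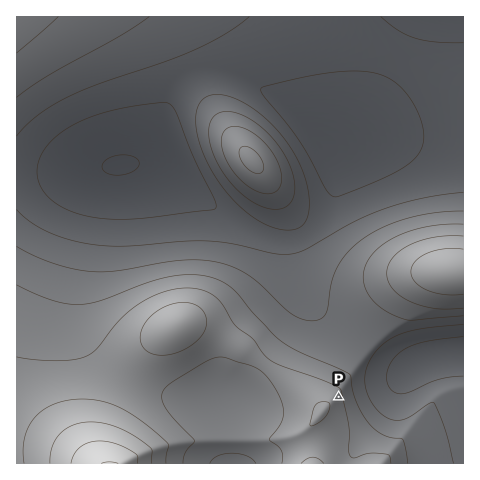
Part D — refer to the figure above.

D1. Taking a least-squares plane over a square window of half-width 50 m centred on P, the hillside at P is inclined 5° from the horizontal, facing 78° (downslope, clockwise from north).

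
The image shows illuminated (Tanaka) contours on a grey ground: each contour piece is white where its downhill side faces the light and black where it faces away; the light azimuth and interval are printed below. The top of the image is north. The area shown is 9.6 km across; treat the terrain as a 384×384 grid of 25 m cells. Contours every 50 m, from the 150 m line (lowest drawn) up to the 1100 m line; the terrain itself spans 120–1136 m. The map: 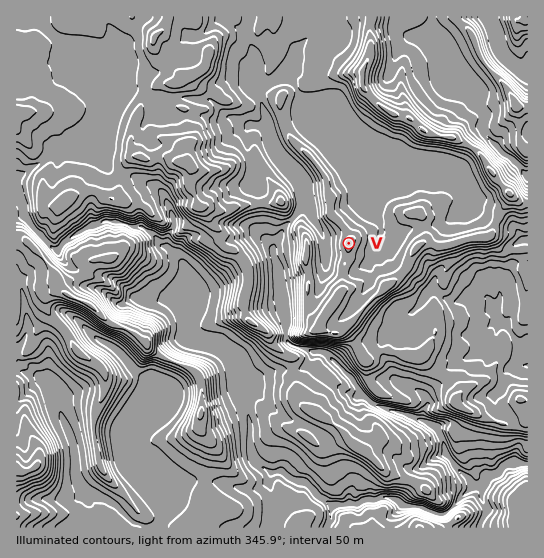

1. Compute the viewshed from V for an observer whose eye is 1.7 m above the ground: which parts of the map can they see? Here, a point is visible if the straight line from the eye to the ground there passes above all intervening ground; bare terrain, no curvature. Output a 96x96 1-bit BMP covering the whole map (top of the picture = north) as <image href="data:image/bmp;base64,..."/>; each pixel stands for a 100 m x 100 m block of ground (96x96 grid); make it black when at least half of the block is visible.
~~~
<image width="96" height="96" href="data:image/bmp;base64,Qk2+BAAAAAAAAD4AAAAoAAAAYAAAAGAAAAABAAEAAAAAAIAEAAATCwAAEwsAAAIAAAAAAAAA////AAAAAADAAAAAAAAAAAAAAADAAAAAAAAAAAAAAAD4AAAAAAAAAAAAAADwAAAAAAAAAAAAAADgAAAAAAAAAAAAAAAAAAAAAAAAAAAAAAAAAAAAAAAAAAAAAAAAAAAAAAAAAAAAAAAGAAAAAAAAAAAAAAAGAAAAAAAAAAAAAABOAAAAAAAAAAAAAADPAIAAAAAAAAAAAACPAQAAAAAAAAAAAACPAQAAAAAAAAAAAACOAQAAAAAAAAAAAAAOAAAAAAAAAAAAAAAcAAAAAAAAAAAAAAA8AAAAAAAAAAAAAAA4AgAAAAAAAAAAAAAwAgAAAAAAAAAAAAAAAQAAAAAAAAAAAAAAAYAAMAAAAAAAAAAAAYAAAAAAAAAAAAAAAMAAAAAAAAAAAAAAAMAAAAAAAAAAAAAAAOAAAAAAAAAAAAAAAGAAAAAAAAAAAAAAAGAAAAAAAAAAAAAAAAAAAAAAAAAAAAAAAAAAAAAAAAAAAAAAAAAAAAAAAAAAAAAAAAAMAAAAAAAAAAAAAABwAAAAAAAAAAAAAABgAAAAAAAAAAAAAADAAAAAAAAAAAAAAAHAAAAAAAAAAAAAAAPAAAAAAAAAAAAAAB4AAAABAAAAAAAAAGAAAAgBAAAAAAAAAIAAABABgAAAAAAAAYAAAAADwIAAAAAAAwAAAAAD4MAAAAAADgAAAAAD8GAAAAAAPAAAAAAD8HAAAAAAcAAAAAAD/HgAAAAA8AAAAAAD/7wAAAAA+AAAAAADn54AAAAB/gAAAAABAAcAAAABggAAAAADAAGAAAACAHAAAAADBADAAAAEADgAAAADAADAAAAMADgAAAADAABgAAAYABwAAAADAABgAAAwAAwAAAADAgAwAAAwAAwAAAADAAA4AwBBgAAAAwADAAAYAYAB4AAABwAGAAAYAEAB4AAAD4AEOAA4AMAA8AAAH/DgMABwAOAA8AAAP//wEADgAPIA8AAAPn/4EAAAAH4AcAAALkg4OAAAAHwAAAAAd8A4CAAAAHgAAAAAf4A4AAAAAHAAAAAA/wBwAAAAAOAAAAAA/wDgAAAAAcAAAAAAfwPgAAAAAcAAAAAAf4PACAAAH4AAAAAA4OfAHAAAHwAAAAAA4GeCHwAAHwAAAAAA4GcEH+AAfgAAAAAA8EcIP/A//AAAAAAAeEYQP/x/4AAAAAAAPwYAf///gAAAAAAAP8QAf//4AAAAAAAAP8AA///wAAAAAAAAH/wA///gAAAAAAAAf/wA//8AAAAAAAAB//gB//wAAAQAAAAAD/gB//AAAAQAAAAAD8AD/+AAAAAAAAAD/EAD/8AAAAAAAAA/8MgH/4AAAAAAAAAD+eAH/4AAAAAAAAAB/+AM/wAAAAAAAAAAP+AHgwAAAAAAAAAAH/AHwAAAAAAAAAAAD+AHwAAAAAAAAAAAD+Af4AAAAAAAAAAAD+A/YAAAAAAAAAAAB/B/AAAAAAAAAAAAB+D8AAAAAAAAAAAAA+/+AAAAAAAAAAAAAOf/AAAAAAAAAAAAAOP/AAAAAAAAAAAAAeP/AAAAAAA="/>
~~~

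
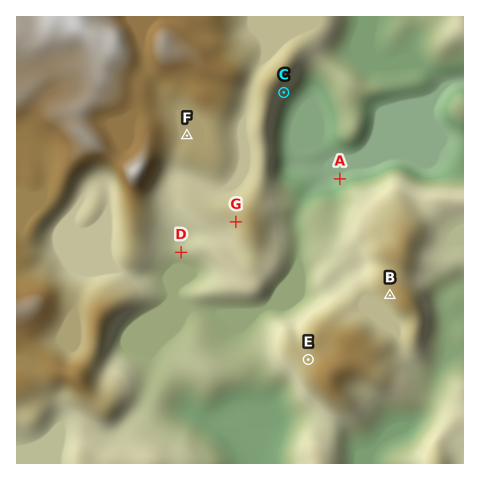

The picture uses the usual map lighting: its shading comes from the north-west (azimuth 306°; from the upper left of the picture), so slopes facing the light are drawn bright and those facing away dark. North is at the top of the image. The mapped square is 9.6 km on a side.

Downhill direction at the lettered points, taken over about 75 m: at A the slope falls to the NW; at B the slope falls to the SW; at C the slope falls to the SE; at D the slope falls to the SW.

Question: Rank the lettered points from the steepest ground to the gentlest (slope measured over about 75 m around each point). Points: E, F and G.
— G E F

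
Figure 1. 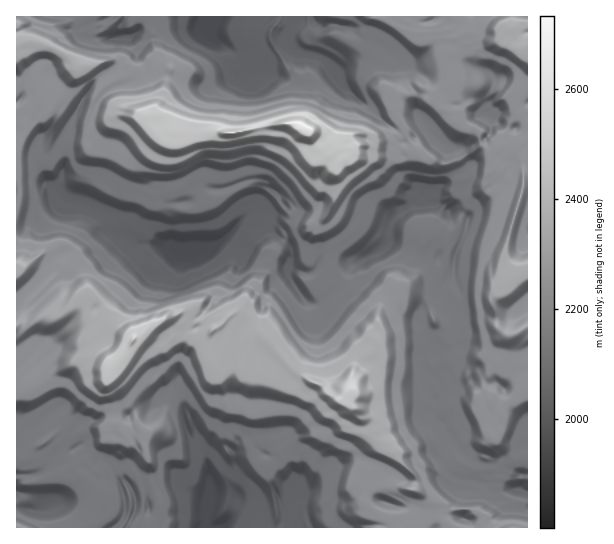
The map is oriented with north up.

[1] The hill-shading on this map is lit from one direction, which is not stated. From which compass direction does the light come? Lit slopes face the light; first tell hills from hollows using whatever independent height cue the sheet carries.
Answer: N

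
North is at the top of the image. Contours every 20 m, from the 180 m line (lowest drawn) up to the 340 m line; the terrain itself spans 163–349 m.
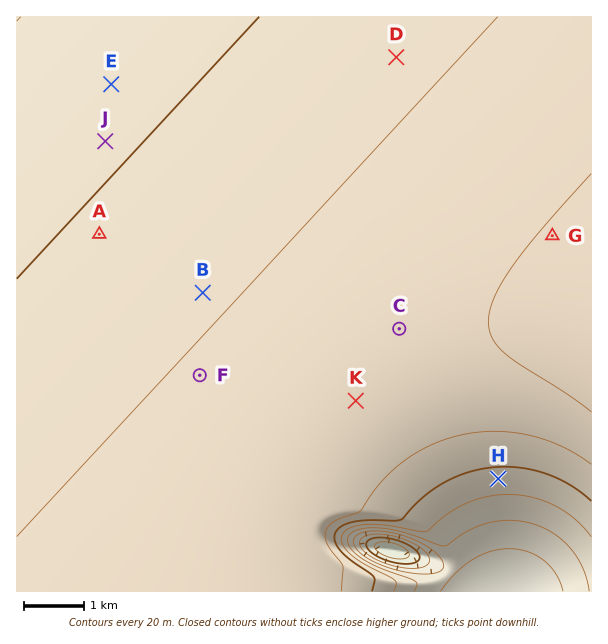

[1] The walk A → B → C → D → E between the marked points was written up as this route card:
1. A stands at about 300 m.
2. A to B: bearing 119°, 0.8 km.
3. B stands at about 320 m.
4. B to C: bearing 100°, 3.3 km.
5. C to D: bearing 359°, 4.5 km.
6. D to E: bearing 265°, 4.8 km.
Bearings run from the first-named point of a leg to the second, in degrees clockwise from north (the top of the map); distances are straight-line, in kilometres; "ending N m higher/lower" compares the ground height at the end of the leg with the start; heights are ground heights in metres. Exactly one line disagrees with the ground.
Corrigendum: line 2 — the distance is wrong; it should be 2.0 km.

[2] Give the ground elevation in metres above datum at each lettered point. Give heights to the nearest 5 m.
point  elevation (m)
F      325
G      340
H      290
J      295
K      335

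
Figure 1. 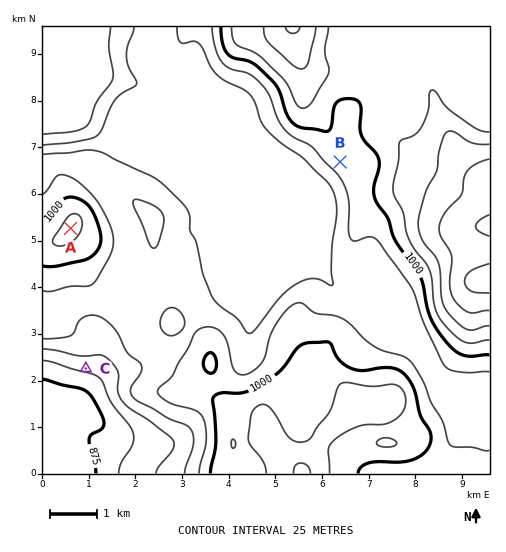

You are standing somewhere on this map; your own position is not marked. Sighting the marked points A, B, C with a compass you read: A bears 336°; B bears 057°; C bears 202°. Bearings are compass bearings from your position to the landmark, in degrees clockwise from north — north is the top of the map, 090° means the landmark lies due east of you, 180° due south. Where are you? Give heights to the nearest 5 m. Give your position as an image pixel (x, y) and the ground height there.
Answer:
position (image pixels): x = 108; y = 313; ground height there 955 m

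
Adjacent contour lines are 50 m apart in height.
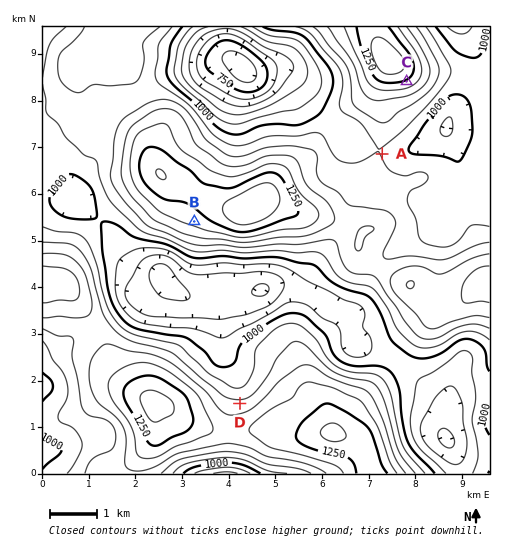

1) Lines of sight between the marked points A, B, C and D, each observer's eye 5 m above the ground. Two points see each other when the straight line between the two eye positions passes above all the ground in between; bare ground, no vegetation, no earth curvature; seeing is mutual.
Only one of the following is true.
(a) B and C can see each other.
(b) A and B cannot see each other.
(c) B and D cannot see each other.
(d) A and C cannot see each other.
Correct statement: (b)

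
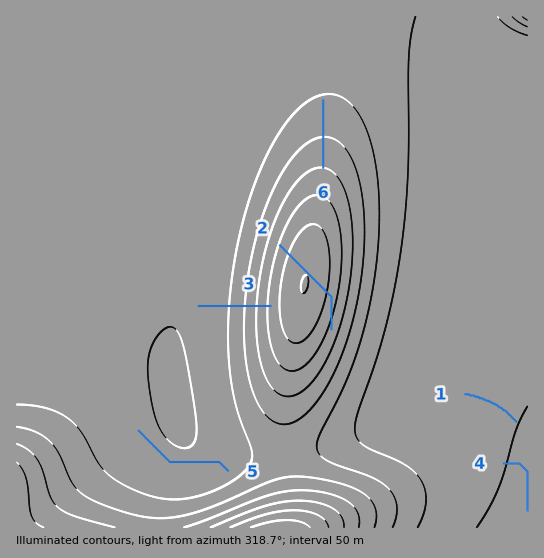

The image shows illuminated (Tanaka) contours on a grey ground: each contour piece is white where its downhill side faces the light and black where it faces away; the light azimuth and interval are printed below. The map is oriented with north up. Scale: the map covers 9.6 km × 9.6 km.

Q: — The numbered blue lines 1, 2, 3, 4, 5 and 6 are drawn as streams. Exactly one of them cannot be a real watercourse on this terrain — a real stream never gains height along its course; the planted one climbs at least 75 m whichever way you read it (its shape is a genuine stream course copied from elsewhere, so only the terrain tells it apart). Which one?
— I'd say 2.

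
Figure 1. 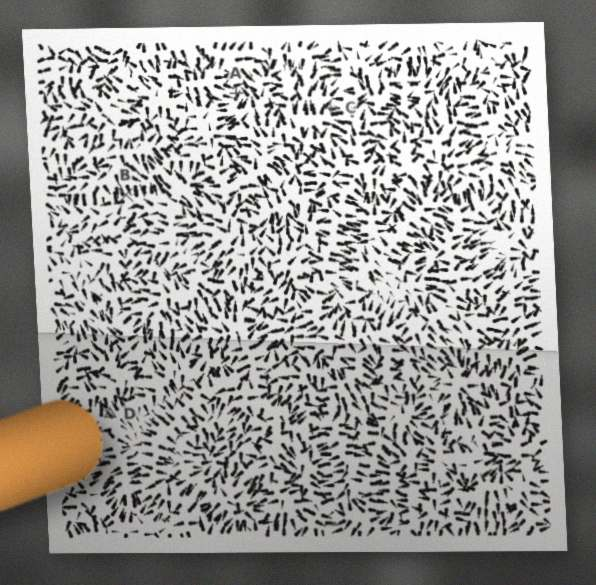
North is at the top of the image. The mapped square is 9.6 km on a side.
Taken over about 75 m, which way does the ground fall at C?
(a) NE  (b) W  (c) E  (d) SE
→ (c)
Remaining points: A N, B N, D NW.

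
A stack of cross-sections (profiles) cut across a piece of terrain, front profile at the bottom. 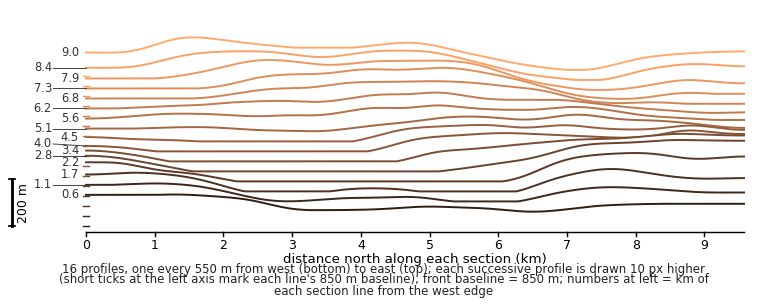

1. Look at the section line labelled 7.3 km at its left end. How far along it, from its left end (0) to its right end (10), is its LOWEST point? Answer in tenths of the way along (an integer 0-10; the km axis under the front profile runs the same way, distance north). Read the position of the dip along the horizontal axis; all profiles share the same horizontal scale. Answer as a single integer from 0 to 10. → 8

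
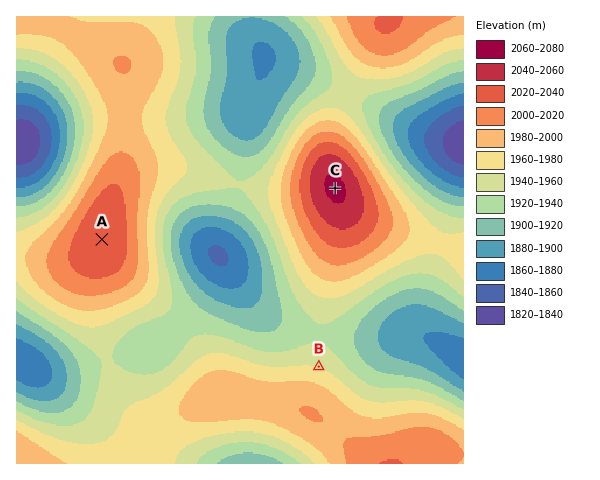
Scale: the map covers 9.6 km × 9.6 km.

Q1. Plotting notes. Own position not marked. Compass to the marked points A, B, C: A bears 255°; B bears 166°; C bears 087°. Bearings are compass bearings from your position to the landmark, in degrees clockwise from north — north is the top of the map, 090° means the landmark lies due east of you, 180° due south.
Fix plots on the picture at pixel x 275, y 192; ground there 1970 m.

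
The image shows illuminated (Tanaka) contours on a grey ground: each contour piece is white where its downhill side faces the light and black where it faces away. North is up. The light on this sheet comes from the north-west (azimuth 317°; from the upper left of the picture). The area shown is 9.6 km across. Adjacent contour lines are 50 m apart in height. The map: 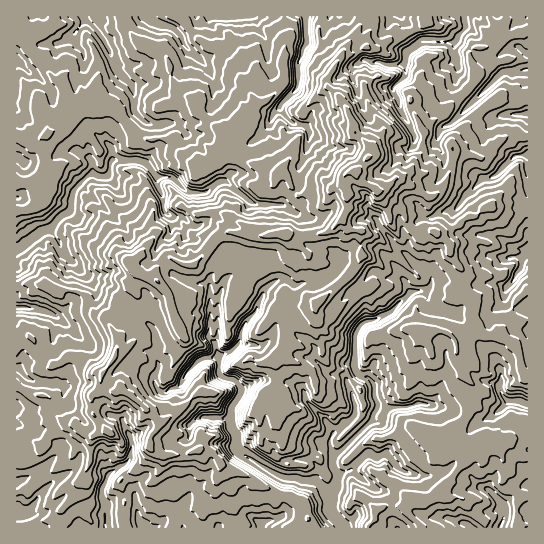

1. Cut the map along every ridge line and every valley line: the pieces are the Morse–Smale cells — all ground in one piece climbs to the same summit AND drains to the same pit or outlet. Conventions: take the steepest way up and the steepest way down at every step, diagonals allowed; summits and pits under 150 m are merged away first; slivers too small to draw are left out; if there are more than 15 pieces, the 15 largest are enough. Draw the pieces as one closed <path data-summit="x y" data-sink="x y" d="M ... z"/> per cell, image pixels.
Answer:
<path data-summit="357 171" data-sink="343 527" d="M355 172l-8 1-3 5 0 7 4 6 0 18-4 8-19 16-14 3-20-3-38 3-26-4-6 3-28 30-11-1-15-7-10 10-2 6 0 7-17-8-9 15-10 11-4 15-7 9 9 16 0 11-4 10-11 14-7-2-9-10-9-4-8 0-11 7-5 0-24-28-12 5-1 97 14 2 15 7 5-12 17-10 10 0 6 7 10 4 10-4 4-2-15-17 0-18 10-10 12 7 8-3 13 10 25 24-11 18 0 6 5 5 8 4 5 0 16-1 16-6 11 2 15 16 28 12 22 14 12 2 14 5 4 6 3 13-10 5-1 4 122 0 0-5-14-13 3-7 2-2 13 2 19-7 15-26 26-23-5-3-29-7 14-12 12-20 0-18-14-17-5-24 1-5 19-11-3-12 2-19-12-12 0-16-14-20 0-8-14-11-6 0-6 4-8-3-6-6-9-20-15-15-8-1-14-7-6-6z"/><path data-summit="357 171" data-sink="17 249" d="M329 88l-10 5-14 16-2 5 1 9-9 27-17 23-11-1-26-15-12-2-1-5 5-15-22-10-8 3-13-1-15 13-30-1-12-10-20-25-16-7-11 3-12 7-5 0-9 16-19 16-14 1-10-3-1 204 13-5 24 28 5 0 11-7 8 0 9 4 9 10 7 2 11-14 4-10 0-11-9-16 7-9 4-15 10-11 9-15 5 4 11 3 3-12 10-10 15 7 11 1 28-30 6-3 26 4 34-3 24 3 19-5 14-14 4-8 0-18-4-6 1-10 5-3 5 0 14-15 2-6-3-6-13-12-2-10-8-17-5-8z"/><path data-summit="357 171" data-sink="83 17" d="M321 16l-304 0-1 121 11 3 11 0 13-8 9-9 9-16 5 0 12-7 11-3 16 7 20 25 12 10 30 1 15-13 13 1 8-3 22 10-5 15 1 5 12 2 26 15 11 1 17-23 9-27-1-9 2-5 14-16 9-6-1-8 10-17-17-23-1-13 2-4z"/><path data-summit="357 171" data-sink="465 21" d="M527 16l-162 0-4 9-34 54 1 8 12 11 5 8 8 17 2 10 13 12 3 6-2 6-13 14 1 7 6 6 14 7 8 1 15 15 9 20 10 9 4 0 6-4 12 1 8-2 8-4 8-8 10-3 12-9 16 2 4 3 21-3z"/><path data-summit="357 171" data-sink="105 527" d="M102 385l-10 10 0 18 15 19-2-1-12 5-10-4-6-7-10 0-17 10-5 12-15-7-14-1 1 89 278 0 3-4 10-5-3-13-4-6-14-5-12-2-22-14-28-12-15-16-11-2-16 6-16 1-5 0-8-4-5-5 0-6 11-18-4-5-27-25-7-4-8 3z"/><path data-summit="357 171" data-sink="527 254" d="M493 207l-6 0-12 9-10 3-8 8-20 7 12 9 0 8 14 20 0 16 12 12 0 32 14 5 12-2 2-5 8-10 1-10 4-8 12-12 0-79-11-1-10 3z"/><path data-summit="357 171" data-sink="499 527" d="M525 437l-12 2-12 5-18 0-2 7-24 19-15 26-19 7-13-2-5 9 14 13 2 5 106 0 1-89z"/><path data-summit="357 171" data-sink="525 403" d="M479 332l-5 0-18 10 5 28 14 17 0 18-12 20-12 10 28 10 22-1 17-7 9 2 1-60-4-1-3-7-2-20-8-10-10-6-12 1z"/><path data-summit="357 171" data-sink="17 249" d="M363 16l-42 1-2 9 1 13 17 22 24-36z"/><path data-summit="357 171" data-sink="465 21" d="M527 289l-11 12-4 8-1 10-10 12 0 4 10 6 8 10 2 20 4 8 3-1z"/>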